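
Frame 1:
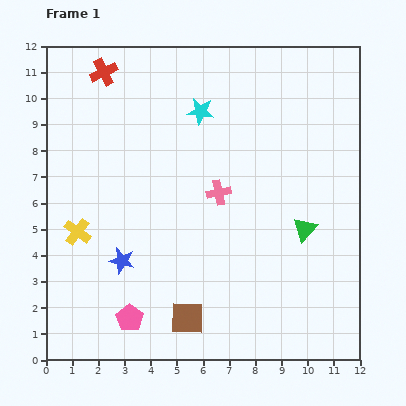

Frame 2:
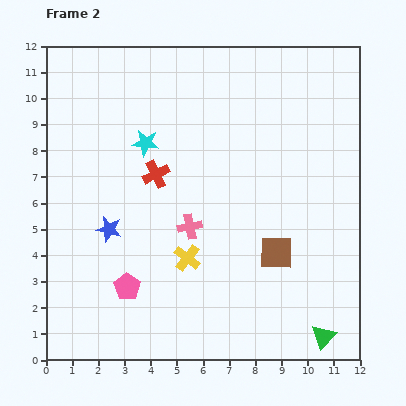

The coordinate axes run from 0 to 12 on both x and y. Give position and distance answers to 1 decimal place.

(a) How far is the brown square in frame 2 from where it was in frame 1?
4.2

The brown square moved from (5.4, 1.6) to (8.8, 4.1), a distance of √(3.4² + 2.5²) ≈ 4.2.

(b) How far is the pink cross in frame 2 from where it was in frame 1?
1.7

The pink cross moved from (6.6, 6.4) to (5.5, 5.1), a distance of √(1.1² + 1.3²) ≈ 1.7.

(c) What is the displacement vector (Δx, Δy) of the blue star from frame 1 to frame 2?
(-0.5, 1.2)

The blue star was at (2.9, 3.8) in frame 1 and (2.4, 5.0) in frame 2.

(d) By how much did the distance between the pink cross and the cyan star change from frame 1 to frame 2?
+0.4

Distance in frame 1: 3.2. Distance in frame 2: 3.6.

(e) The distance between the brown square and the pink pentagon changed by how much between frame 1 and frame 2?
+3.6

Distance in frame 1: 2.2. Distance in frame 2: 5.8.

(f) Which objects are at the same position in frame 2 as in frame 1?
none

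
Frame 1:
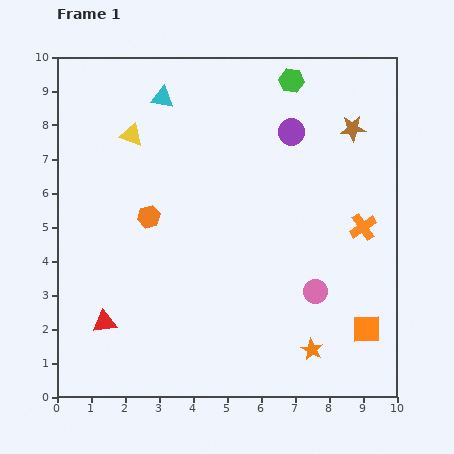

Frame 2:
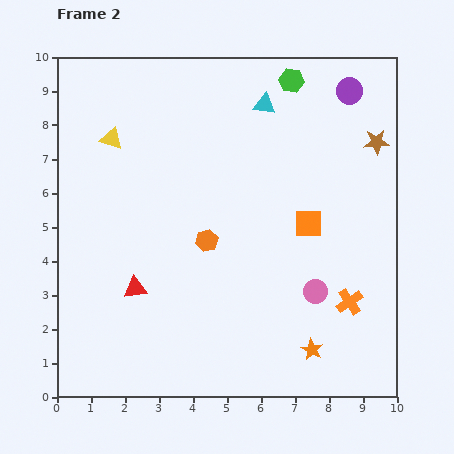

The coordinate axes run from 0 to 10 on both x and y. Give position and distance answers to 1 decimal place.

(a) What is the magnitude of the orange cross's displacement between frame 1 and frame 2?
2.2

The orange cross moved from (9.0, 5.0) to (8.6, 2.8), a distance of √(0.4² + 2.2²) ≈ 2.2.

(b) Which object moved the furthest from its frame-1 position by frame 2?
the orange square

(moved 3.5; next 3.0)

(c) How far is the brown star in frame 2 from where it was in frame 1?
0.8

The brown star moved from (8.7, 7.9) to (9.4, 7.5), a distance of √(0.7² + 0.4²) ≈ 0.8.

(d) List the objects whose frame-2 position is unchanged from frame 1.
the green hexagon, the orange star, the pink circle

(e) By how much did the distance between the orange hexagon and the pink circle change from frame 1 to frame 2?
-1.9

Distance in frame 1: 5.4. Distance in frame 2: 3.5.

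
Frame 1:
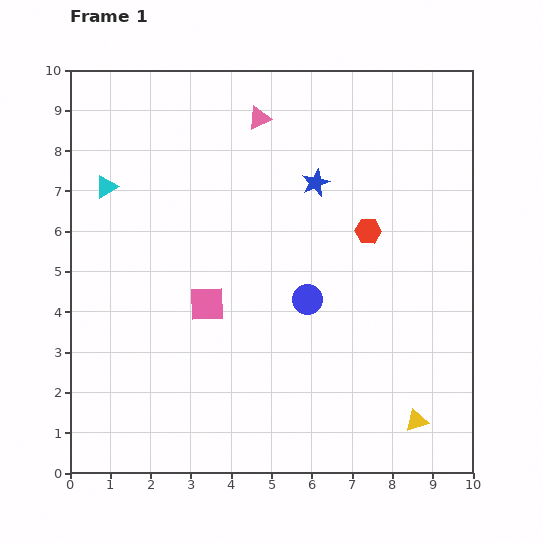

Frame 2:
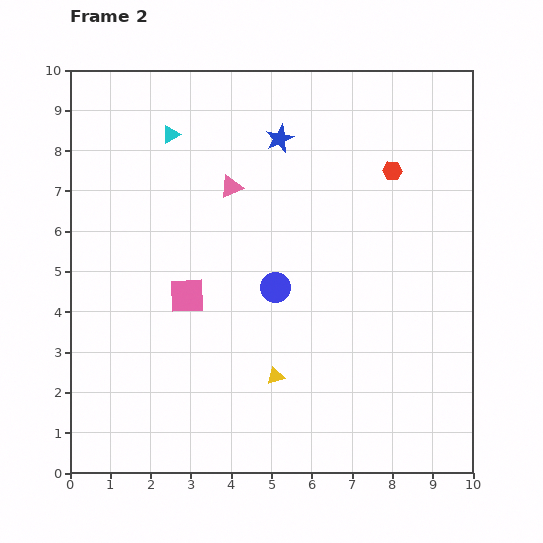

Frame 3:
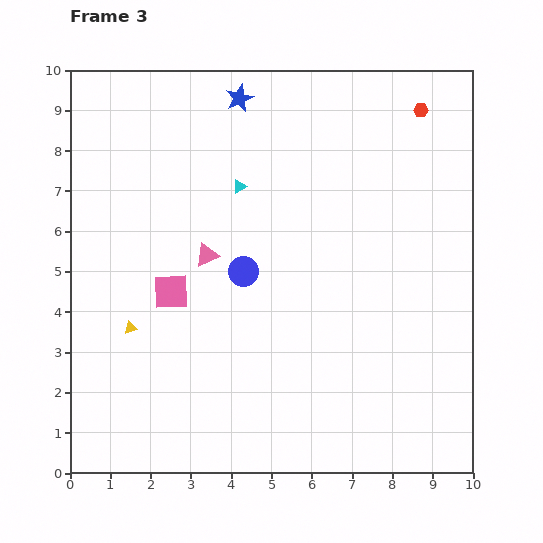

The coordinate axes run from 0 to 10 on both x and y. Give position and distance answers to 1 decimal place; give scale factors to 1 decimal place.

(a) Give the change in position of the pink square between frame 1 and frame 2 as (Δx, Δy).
(-0.5, 0.2)

The pink square was at (3.4, 4.2) in frame 1 and (2.9, 4.4) in frame 2.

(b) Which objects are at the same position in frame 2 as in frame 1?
none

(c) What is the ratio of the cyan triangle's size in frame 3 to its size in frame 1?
0.6×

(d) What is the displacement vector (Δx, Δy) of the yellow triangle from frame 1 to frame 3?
(-7.1, 2.3)

The yellow triangle was at (8.6, 1.3) in frame 1 and (1.5, 3.6) in frame 3.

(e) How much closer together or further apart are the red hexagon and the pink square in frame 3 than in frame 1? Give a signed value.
+3.3

Distance in frame 1: 4.4. Distance in frame 3: 7.7.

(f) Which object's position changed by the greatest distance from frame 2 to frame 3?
the yellow triangle

(moved 3.8; next 2.1)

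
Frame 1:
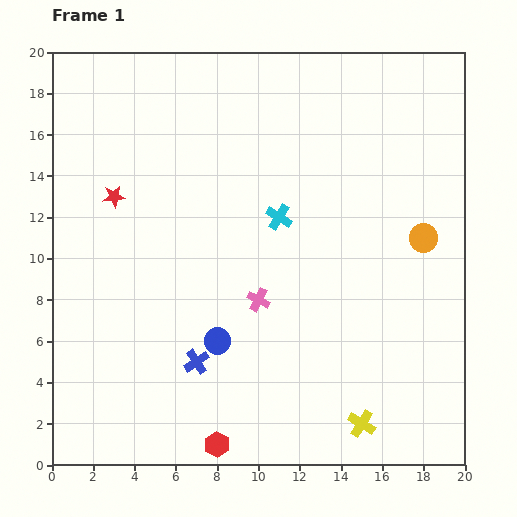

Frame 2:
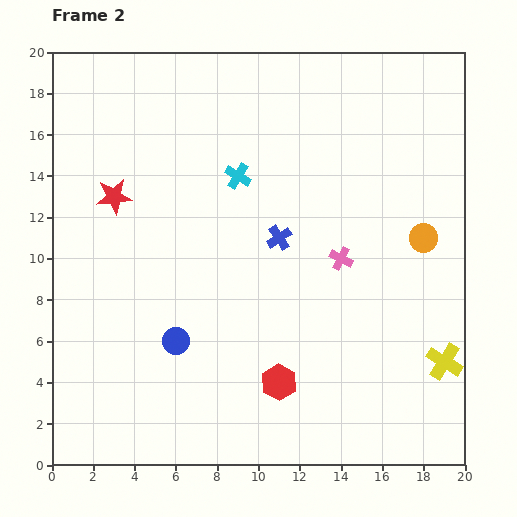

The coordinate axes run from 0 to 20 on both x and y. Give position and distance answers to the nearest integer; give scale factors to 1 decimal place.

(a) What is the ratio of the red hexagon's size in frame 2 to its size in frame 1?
1.4×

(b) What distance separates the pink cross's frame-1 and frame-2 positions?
4

The pink cross moved from (10, 8) to (14, 10), a distance of √(4² + 2²) ≈ 4.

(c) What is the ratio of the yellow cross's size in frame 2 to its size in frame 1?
1.3×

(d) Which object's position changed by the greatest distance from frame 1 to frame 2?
the blue cross

(moved 7; next 5)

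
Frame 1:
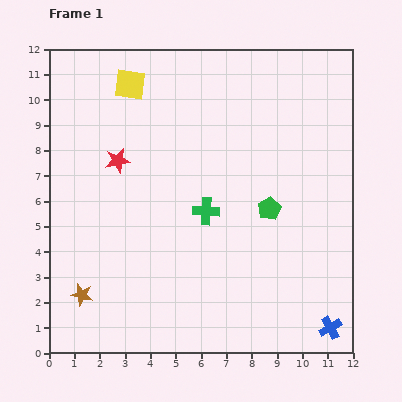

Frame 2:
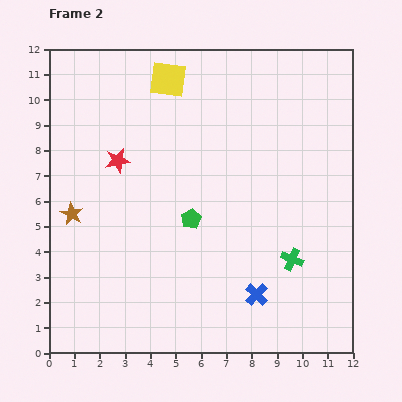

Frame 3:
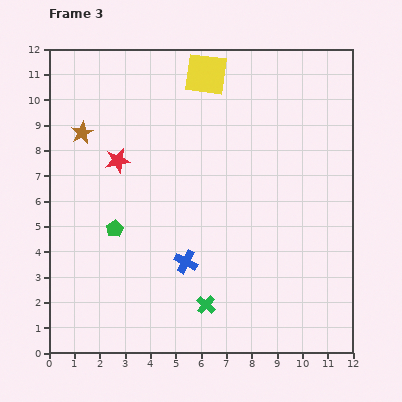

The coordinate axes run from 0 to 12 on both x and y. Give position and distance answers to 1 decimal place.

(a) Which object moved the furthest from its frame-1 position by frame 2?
the green cross

(moved 3.9; next 3.2)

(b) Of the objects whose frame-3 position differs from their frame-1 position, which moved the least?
the yellow square

(moved 3.0)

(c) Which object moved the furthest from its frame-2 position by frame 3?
the green cross

(moved 3.8; next 3.2)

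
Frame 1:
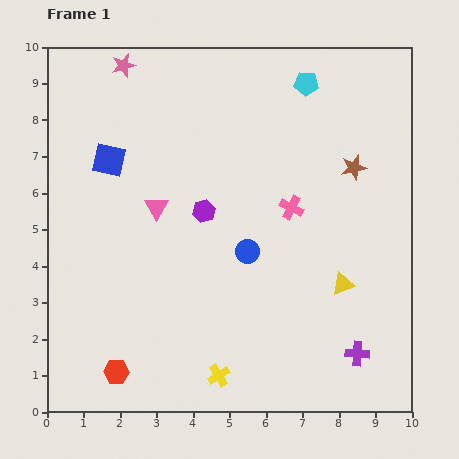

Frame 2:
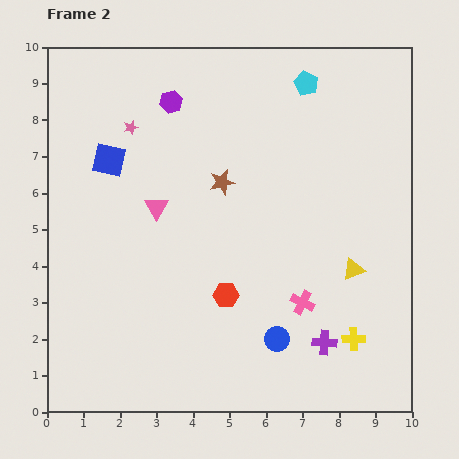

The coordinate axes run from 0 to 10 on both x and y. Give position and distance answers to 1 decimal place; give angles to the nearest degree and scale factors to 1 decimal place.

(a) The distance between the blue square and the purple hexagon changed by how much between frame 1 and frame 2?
-0.7

Distance in frame 1: 3.0. Distance in frame 2: 2.3.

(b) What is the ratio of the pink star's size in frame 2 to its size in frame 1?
0.6×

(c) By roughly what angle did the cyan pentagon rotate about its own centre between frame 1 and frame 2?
22° clockwise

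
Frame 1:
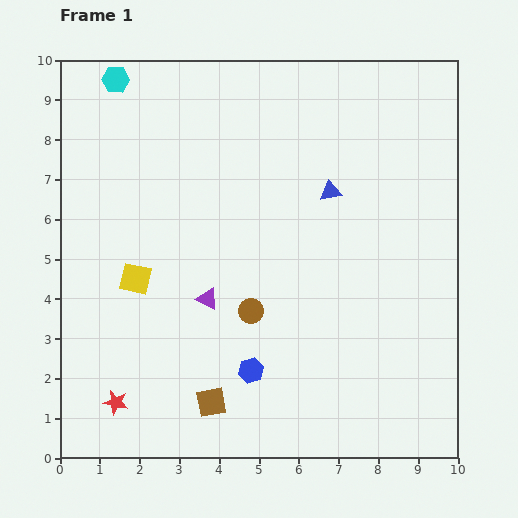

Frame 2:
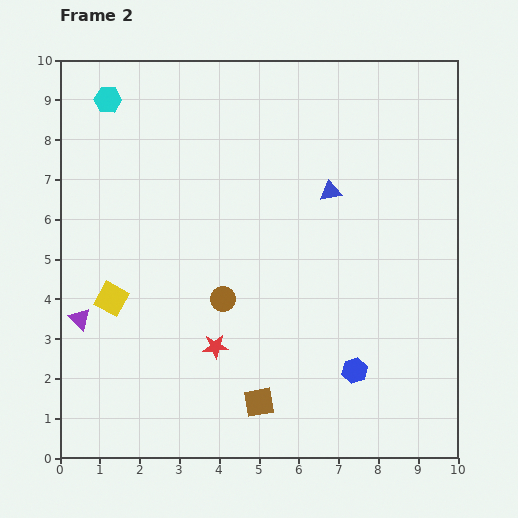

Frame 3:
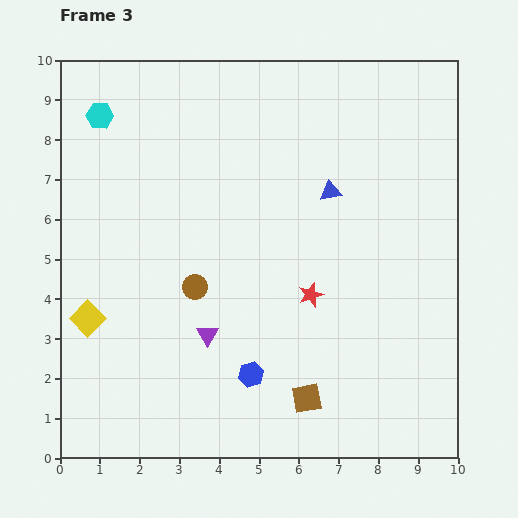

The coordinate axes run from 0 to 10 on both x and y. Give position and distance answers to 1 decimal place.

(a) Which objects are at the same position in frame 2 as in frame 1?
the blue triangle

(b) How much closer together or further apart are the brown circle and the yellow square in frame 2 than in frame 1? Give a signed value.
-0.2

Distance in frame 1: 3.0. Distance in frame 2: 2.8.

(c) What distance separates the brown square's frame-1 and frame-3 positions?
2.4

The brown square moved from (3.8, 1.4) to (6.2, 1.5), a distance of √(2.4² + 0.1²) ≈ 2.4.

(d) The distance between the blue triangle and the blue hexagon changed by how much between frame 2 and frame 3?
+0.5

Distance in frame 2: 4.5. Distance in frame 3: 5.0.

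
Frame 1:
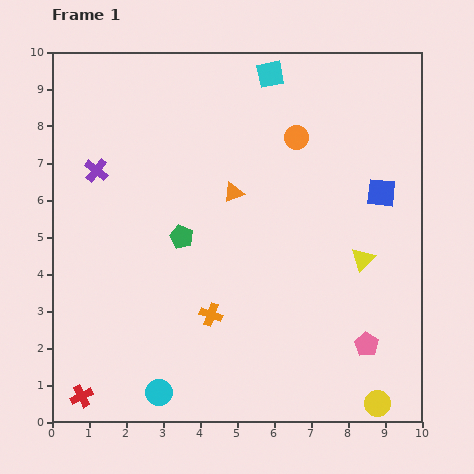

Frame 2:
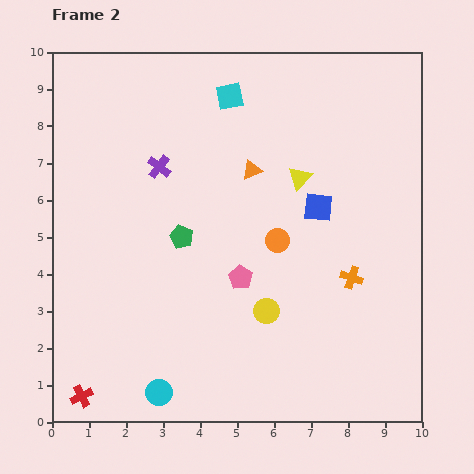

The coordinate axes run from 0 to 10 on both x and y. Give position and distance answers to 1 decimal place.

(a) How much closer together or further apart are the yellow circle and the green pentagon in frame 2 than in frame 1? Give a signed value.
-4.0

Distance in frame 1: 7.0. Distance in frame 2: 3.0.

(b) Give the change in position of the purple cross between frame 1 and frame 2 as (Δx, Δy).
(1.7, 0.1)

The purple cross was at (1.2, 6.8) in frame 1 and (2.9, 6.9) in frame 2.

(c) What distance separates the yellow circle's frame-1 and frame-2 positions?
3.9

The yellow circle moved from (8.8, 0.5) to (5.8, 3.0), a distance of √(3.0² + 2.5²) ≈ 3.9.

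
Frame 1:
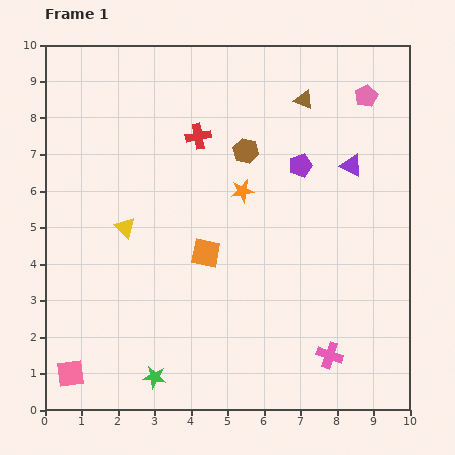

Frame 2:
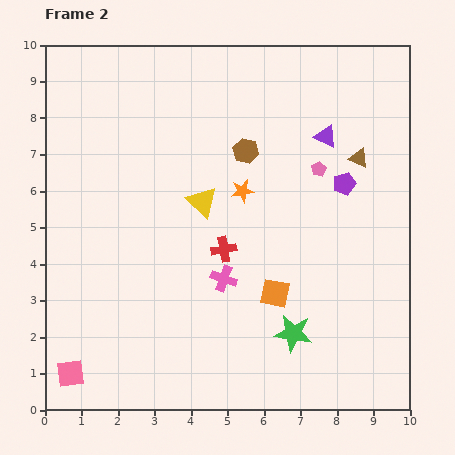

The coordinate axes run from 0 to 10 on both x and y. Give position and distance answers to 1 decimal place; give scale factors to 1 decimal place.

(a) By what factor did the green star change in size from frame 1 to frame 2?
1.6×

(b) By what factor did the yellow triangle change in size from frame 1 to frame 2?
1.5×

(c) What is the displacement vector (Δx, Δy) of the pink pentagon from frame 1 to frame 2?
(-1.3, -2.0)

The pink pentagon was at (8.8, 8.6) in frame 1 and (7.5, 6.6) in frame 2.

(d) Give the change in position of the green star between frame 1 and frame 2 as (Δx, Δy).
(3.8, 1.2)

The green star was at (3.0, 0.9) in frame 1 and (6.8, 2.1) in frame 2.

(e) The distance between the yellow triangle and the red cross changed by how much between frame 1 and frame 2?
-1.8

Distance in frame 1: 3.2. Distance in frame 2: 1.4.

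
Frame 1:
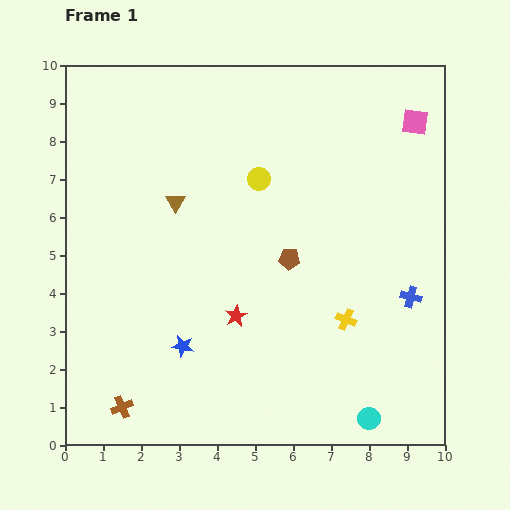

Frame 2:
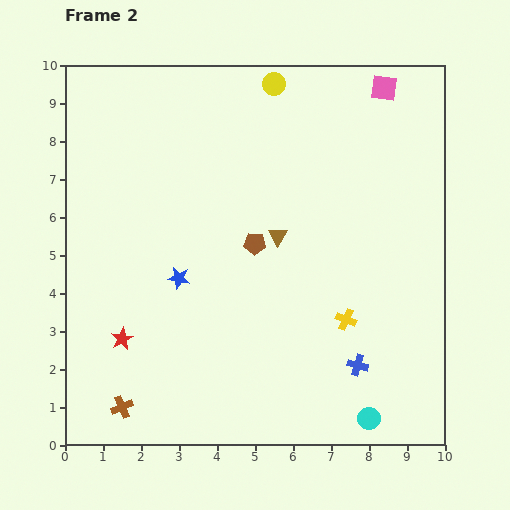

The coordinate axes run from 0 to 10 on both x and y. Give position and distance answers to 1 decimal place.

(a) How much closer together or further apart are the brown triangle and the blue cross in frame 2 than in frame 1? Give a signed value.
-2.7

Distance in frame 1: 6.7. Distance in frame 2: 4.0.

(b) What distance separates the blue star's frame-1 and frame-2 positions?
1.8

The blue star moved from (3.1, 2.6) to (3.0, 4.4), a distance of √(0.1² + 1.8²) ≈ 1.8.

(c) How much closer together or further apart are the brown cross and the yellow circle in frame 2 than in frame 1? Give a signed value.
+2.4

Distance in frame 1: 7.0. Distance in frame 2: 9.4.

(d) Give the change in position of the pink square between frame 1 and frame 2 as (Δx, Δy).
(-0.8, 0.9)

The pink square was at (9.2, 8.5) in frame 1 and (8.4, 9.4) in frame 2.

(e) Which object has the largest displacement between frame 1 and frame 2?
the red star

(moved 3.1; next 2.8)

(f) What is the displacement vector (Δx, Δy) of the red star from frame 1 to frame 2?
(-3.0, -0.6)

The red star was at (4.5, 3.4) in frame 1 and (1.5, 2.8) in frame 2.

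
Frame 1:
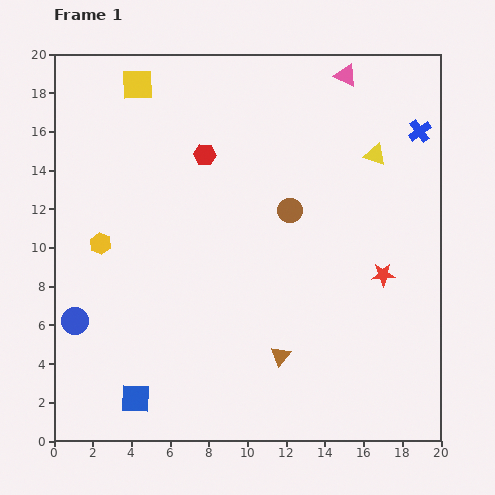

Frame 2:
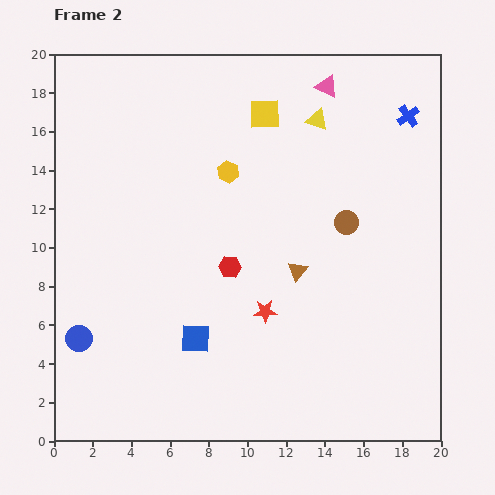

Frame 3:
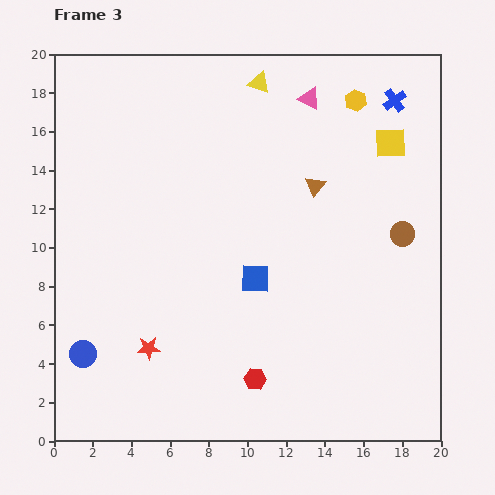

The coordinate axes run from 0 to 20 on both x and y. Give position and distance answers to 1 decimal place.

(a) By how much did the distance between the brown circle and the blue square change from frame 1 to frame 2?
-2.8

Distance in frame 1: 12.6. Distance in frame 2: 9.8.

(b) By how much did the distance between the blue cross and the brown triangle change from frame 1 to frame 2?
-3.9

Distance in frame 1: 13.7. Distance in frame 2: 9.8.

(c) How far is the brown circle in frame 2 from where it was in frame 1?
3.0

The brown circle moved from (12.2, 11.9) to (15.1, 11.3), a distance of √(2.9² + 0.6²) ≈ 3.0.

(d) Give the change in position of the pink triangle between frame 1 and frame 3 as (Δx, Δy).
(-1.9, -1.2)

The pink triangle was at (15.1, 18.9) in frame 1 and (13.2, 17.7) in frame 3.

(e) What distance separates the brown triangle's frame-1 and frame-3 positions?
9.0

The brown triangle moved from (11.7, 4.4) to (13.5, 13.2), a distance of √(1.8² + 8.8²) ≈ 9.0.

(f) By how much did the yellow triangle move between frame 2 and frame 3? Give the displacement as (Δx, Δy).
(-3.0, 1.9)

The yellow triangle was at (13.6, 16.6) in frame 2 and (10.6, 18.5) in frame 3.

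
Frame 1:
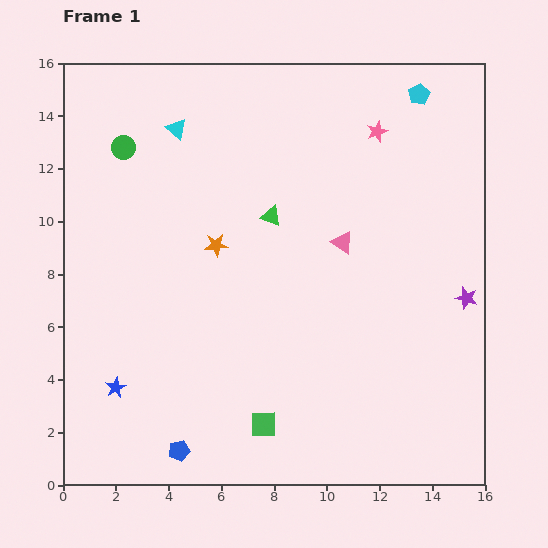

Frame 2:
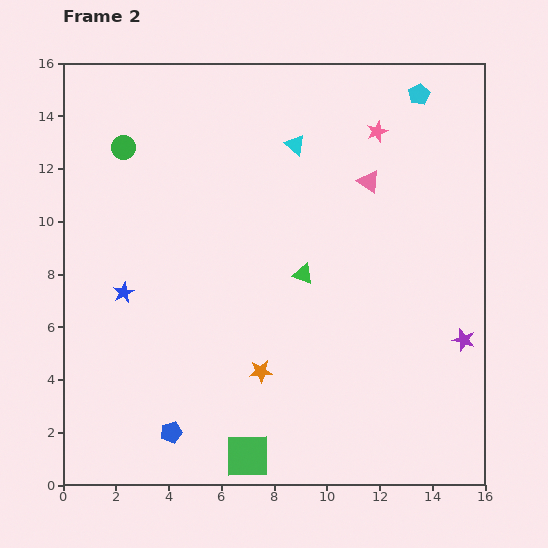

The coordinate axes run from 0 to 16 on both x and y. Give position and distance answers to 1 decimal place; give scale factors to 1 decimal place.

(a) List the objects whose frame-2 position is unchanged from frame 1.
the cyan pentagon, the pink star, the green circle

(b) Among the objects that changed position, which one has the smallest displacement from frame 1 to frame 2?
the blue pentagon

(moved 0.8)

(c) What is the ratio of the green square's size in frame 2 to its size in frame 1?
1.7×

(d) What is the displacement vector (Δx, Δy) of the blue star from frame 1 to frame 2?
(0.3, 3.6)

The blue star was at (2.0, 3.7) in frame 1 and (2.3, 7.3) in frame 2.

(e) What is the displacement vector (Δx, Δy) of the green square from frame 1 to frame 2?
(-0.6, -1.2)

The green square was at (7.6, 2.3) in frame 1 and (7.0, 1.1) in frame 2.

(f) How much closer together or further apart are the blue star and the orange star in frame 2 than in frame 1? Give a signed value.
-0.6

Distance in frame 1: 6.6. Distance in frame 2: 6.0.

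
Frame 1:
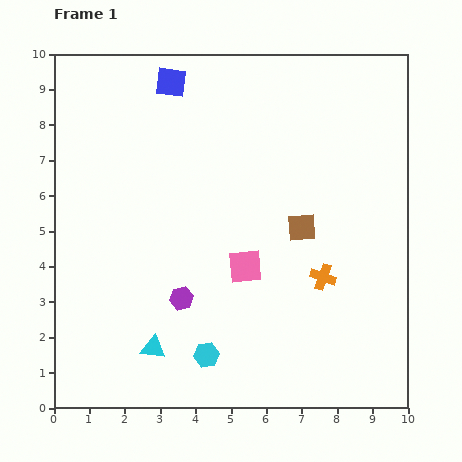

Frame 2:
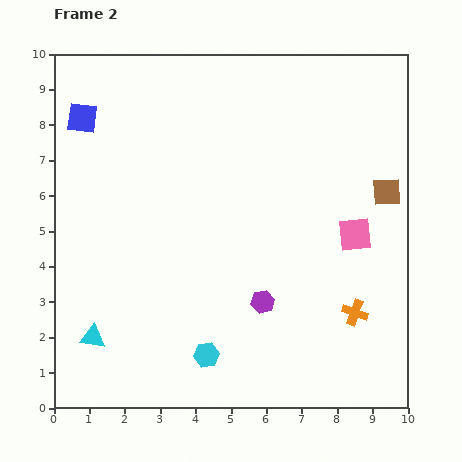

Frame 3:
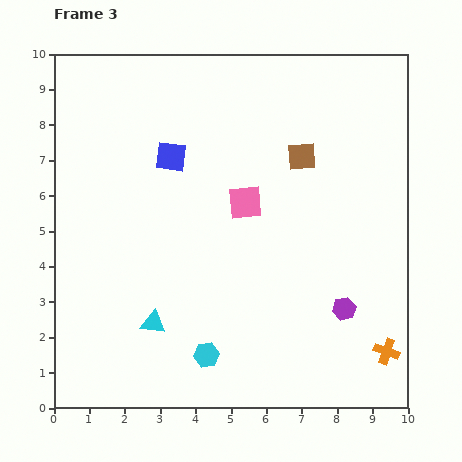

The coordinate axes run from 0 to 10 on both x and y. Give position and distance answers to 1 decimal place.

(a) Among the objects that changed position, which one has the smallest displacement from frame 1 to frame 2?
the orange cross

(moved 1.3)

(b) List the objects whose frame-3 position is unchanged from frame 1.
the cyan hexagon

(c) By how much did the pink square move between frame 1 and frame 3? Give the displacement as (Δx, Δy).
(0.0, 1.8)

The pink square was at (5.4, 4.0) in frame 1 and (5.4, 5.8) in frame 3.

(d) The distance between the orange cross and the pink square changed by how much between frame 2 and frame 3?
+3.6

Distance in frame 2: 2.2. Distance in frame 3: 5.8.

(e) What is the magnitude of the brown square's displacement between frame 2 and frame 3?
2.6

The brown square moved from (9.4, 6.1) to (7.0, 7.1), a distance of √(2.4² + 1.0²) ≈ 2.6.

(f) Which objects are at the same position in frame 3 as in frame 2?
the cyan hexagon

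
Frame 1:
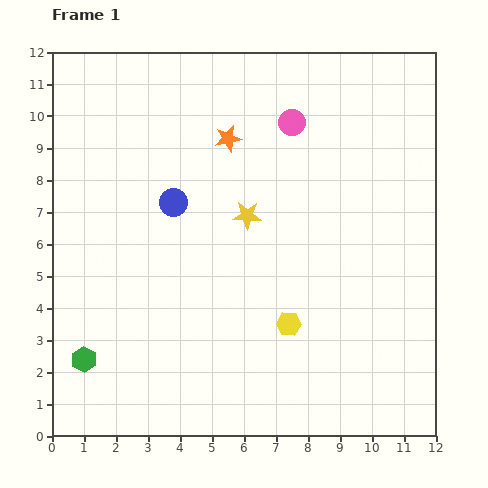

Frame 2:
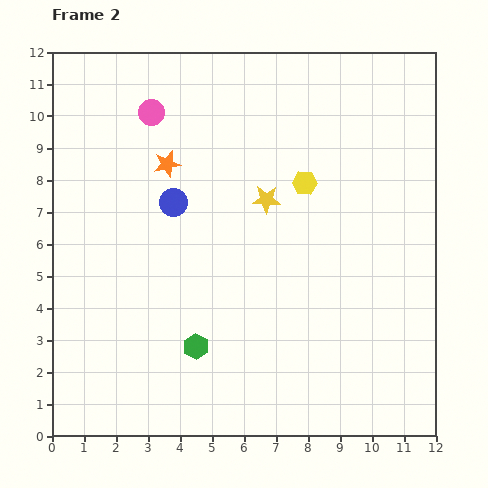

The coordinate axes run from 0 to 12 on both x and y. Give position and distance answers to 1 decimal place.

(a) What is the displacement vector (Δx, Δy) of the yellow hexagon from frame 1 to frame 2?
(0.5, 4.4)

The yellow hexagon was at (7.4, 3.5) in frame 1 and (7.9, 7.9) in frame 2.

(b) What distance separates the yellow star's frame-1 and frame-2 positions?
0.8

The yellow star moved from (6.1, 6.9) to (6.7, 7.4), a distance of √(0.6² + 0.5²) ≈ 0.8.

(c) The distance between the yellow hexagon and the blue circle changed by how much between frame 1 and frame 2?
-1.1

Distance in frame 1: 5.2. Distance in frame 2: 4.1.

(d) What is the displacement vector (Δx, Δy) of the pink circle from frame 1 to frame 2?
(-4.4, 0.3)

The pink circle was at (7.5, 9.8) in frame 1 and (3.1, 10.1) in frame 2.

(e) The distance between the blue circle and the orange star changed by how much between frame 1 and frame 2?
-1.4

Distance in frame 1: 2.6. Distance in frame 2: 1.2.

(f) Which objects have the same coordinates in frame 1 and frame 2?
the blue circle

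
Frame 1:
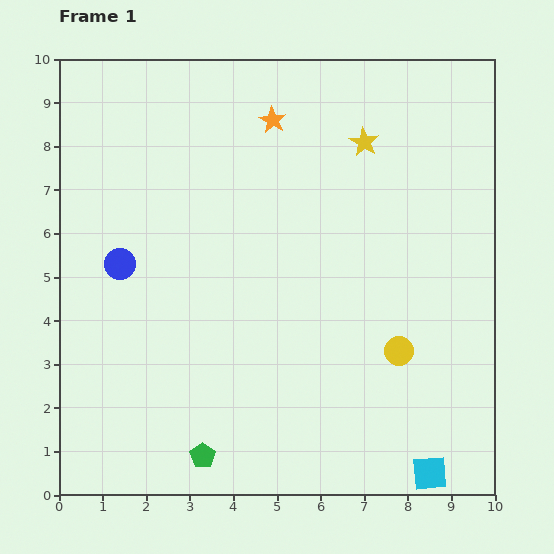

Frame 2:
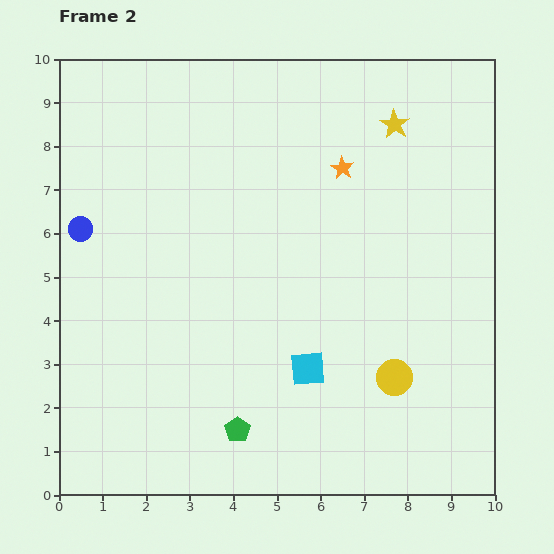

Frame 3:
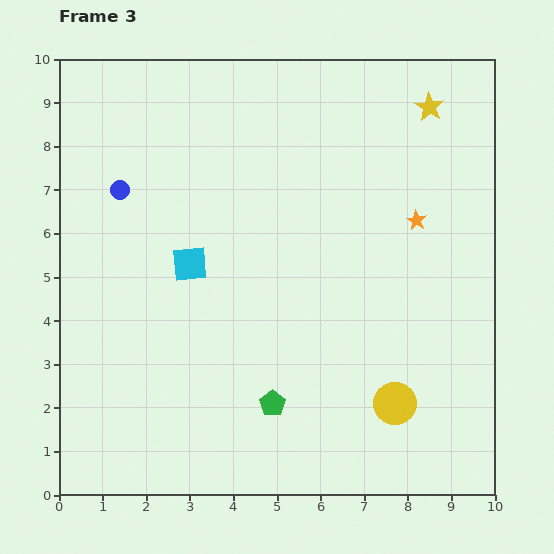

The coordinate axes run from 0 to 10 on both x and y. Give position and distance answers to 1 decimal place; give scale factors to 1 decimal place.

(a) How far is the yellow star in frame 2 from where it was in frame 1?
0.8

The yellow star moved from (7.0, 8.1) to (7.7, 8.5), a distance of √(0.7² + 0.4²) ≈ 0.8.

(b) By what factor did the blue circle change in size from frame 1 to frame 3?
0.6×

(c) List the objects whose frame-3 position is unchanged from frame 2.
none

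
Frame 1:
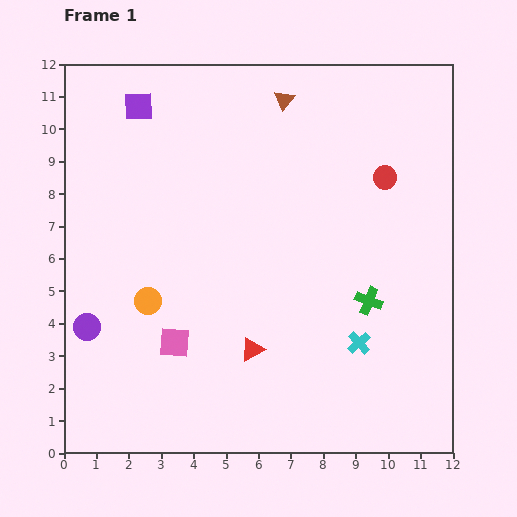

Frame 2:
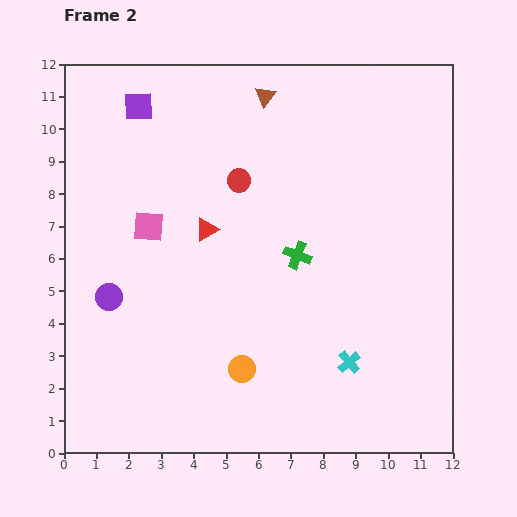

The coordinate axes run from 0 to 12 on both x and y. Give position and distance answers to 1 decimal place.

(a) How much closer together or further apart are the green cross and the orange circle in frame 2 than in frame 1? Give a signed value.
-2.9

Distance in frame 1: 6.8. Distance in frame 2: 3.9.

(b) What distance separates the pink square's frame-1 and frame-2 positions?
3.7

The pink square moved from (3.4, 3.4) to (2.6, 7.0), a distance of √(0.8² + 3.6²) ≈ 3.7.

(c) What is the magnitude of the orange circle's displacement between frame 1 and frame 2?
3.6

The orange circle moved from (2.6, 4.7) to (5.5, 2.6), a distance of √(2.9² + 2.1²) ≈ 3.6.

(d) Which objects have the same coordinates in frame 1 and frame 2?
the purple square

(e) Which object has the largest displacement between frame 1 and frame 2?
the red circle

(moved 4.5; next 4.0)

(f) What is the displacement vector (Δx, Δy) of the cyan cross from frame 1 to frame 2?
(-0.3, -0.6)

The cyan cross was at (9.1, 3.4) in frame 1 and (8.8, 2.8) in frame 2.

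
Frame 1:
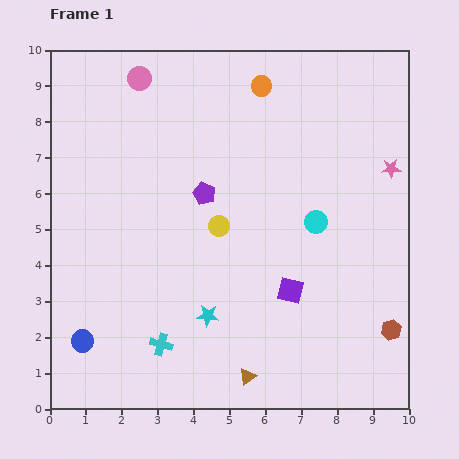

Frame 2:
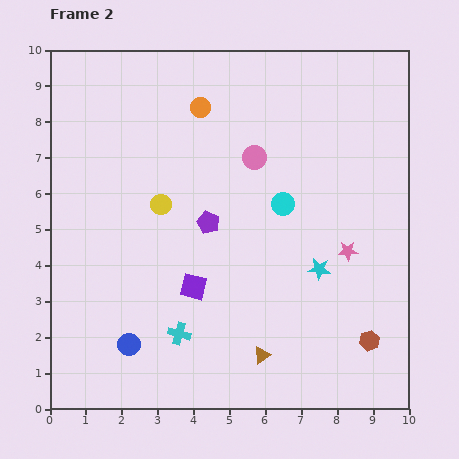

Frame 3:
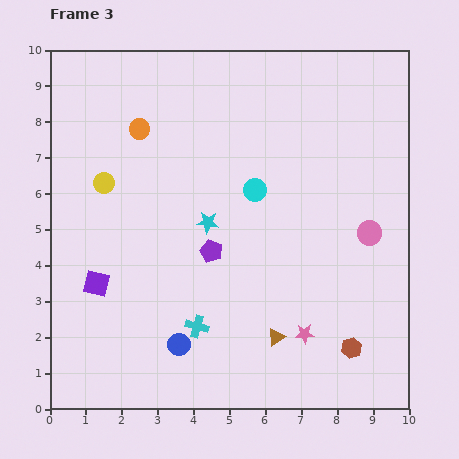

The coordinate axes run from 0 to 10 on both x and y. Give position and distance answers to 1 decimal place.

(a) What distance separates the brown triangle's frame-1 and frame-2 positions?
0.7

The brown triangle moved from (5.5, 0.9) to (5.9, 1.5), a distance of √(0.4² + 0.6²) ≈ 0.7.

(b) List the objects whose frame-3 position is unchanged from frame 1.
none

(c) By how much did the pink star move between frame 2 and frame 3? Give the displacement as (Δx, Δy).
(-1.2, -2.3)

The pink star was at (8.3, 4.4) in frame 2 and (7.1, 2.1) in frame 3.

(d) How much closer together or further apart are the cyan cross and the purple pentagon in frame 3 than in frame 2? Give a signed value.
-1.1

Distance in frame 2: 3.2. Distance in frame 3: 2.1.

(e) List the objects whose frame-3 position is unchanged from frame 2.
none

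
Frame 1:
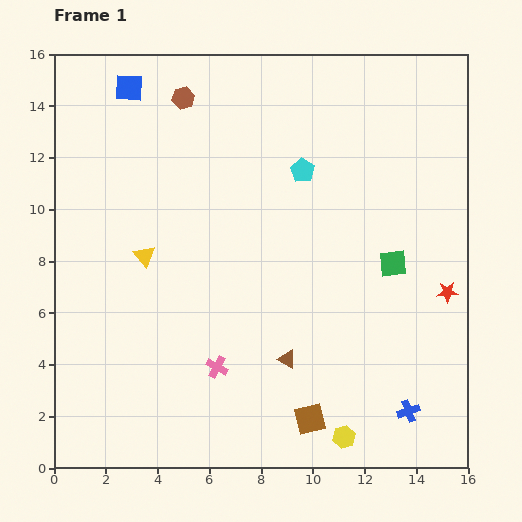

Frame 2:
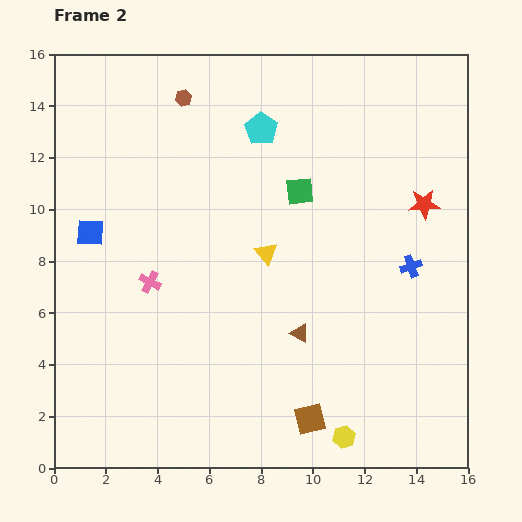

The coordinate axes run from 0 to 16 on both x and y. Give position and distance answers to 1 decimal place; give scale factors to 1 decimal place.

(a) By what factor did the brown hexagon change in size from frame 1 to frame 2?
0.7×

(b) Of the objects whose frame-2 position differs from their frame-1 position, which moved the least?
the brown triangle

(moved 1.1)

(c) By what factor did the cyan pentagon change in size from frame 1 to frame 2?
1.4×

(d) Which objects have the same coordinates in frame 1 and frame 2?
the brown square, the yellow hexagon, the brown hexagon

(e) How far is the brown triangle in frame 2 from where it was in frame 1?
1.1

The brown triangle moved from (9.0, 4.2) to (9.5, 5.2), a distance of √(0.5² + 1.0²) ≈ 1.1.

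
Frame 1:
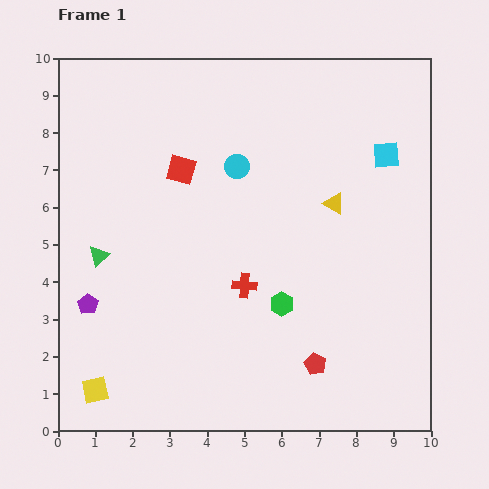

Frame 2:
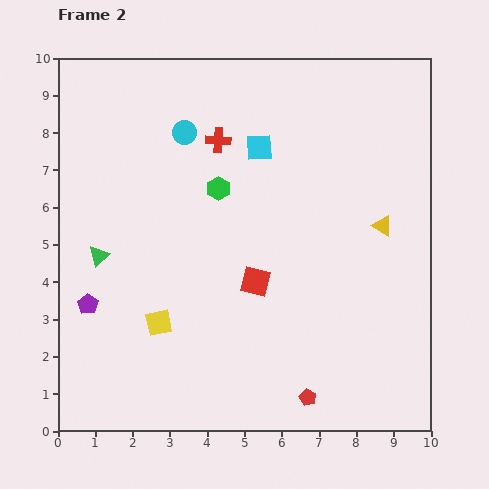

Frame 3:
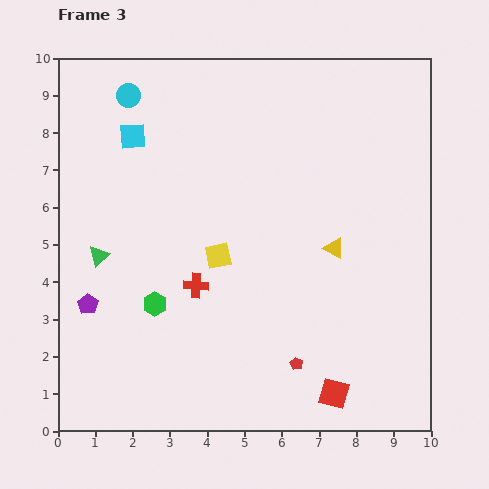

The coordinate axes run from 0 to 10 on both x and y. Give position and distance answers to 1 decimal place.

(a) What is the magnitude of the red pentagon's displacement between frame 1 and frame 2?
0.9

The red pentagon moved from (6.9, 1.8) to (6.7, 0.9), a distance of √(0.2² + 0.9²) ≈ 0.9.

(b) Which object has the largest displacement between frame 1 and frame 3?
the red square

(moved 7.3; next 6.8)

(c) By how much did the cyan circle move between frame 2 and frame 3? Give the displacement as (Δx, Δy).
(-1.5, 1.0)

The cyan circle was at (3.4, 8.0) in frame 2 and (1.9, 9.0) in frame 3.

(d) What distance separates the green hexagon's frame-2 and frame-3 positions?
3.5

The green hexagon moved from (4.3, 6.5) to (2.6, 3.4), a distance of √(1.7² + 3.1²) ≈ 3.5.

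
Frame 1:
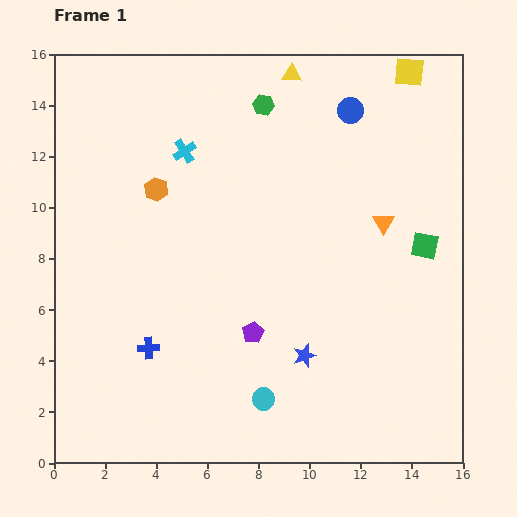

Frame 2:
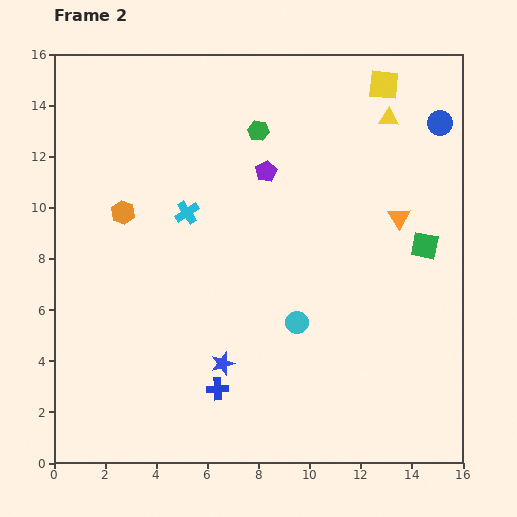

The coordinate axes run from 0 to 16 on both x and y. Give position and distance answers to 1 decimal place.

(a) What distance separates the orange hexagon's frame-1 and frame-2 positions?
1.6

The orange hexagon moved from (4.0, 10.7) to (2.7, 9.8), a distance of √(1.3² + 0.9²) ≈ 1.6.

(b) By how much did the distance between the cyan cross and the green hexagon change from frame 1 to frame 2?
+0.7

Distance in frame 1: 3.6. Distance in frame 2: 4.3.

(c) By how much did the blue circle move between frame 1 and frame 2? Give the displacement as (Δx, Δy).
(3.5, -0.5)

The blue circle was at (11.6, 13.8) in frame 1 and (15.1, 13.3) in frame 2.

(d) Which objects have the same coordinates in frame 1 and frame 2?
the green square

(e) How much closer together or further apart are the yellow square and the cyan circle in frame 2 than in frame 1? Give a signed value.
-4.1

Distance in frame 1: 14.0. Distance in frame 2: 9.9.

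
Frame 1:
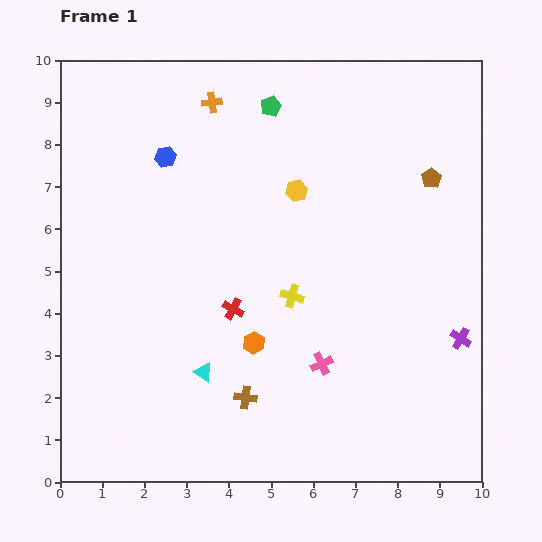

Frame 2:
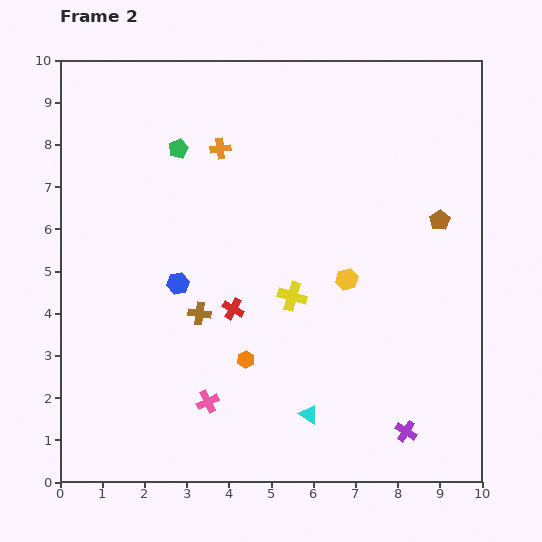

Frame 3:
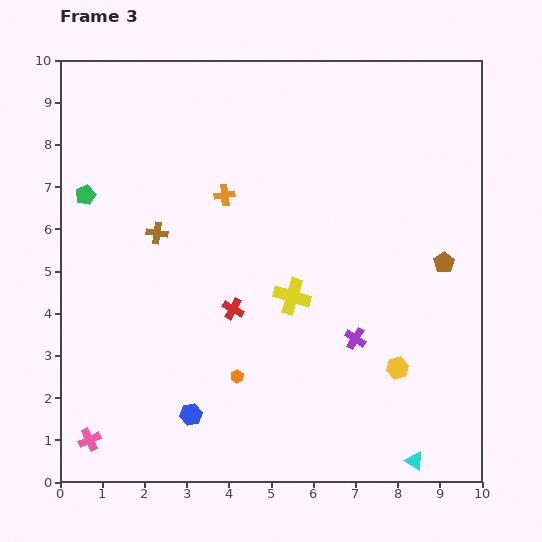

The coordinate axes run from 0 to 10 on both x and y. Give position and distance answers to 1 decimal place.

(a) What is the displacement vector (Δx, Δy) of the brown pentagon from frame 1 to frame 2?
(0.2, -1.0)

The brown pentagon was at (8.8, 7.2) in frame 1 and (9.0, 6.2) in frame 2.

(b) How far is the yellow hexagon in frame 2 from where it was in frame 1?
2.4

The yellow hexagon moved from (5.6, 6.9) to (6.8, 4.8), a distance of √(1.2² + 2.1²) ≈ 2.4.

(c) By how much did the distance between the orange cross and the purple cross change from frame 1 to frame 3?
-3.5

Distance in frame 1: 8.1. Distance in frame 3: 4.6.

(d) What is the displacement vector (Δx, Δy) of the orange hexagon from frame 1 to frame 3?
(-0.4, -0.8)

The orange hexagon was at (4.6, 3.3) in frame 1 and (4.2, 2.5) in frame 3.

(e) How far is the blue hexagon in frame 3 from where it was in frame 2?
3.1

The blue hexagon moved from (2.8, 4.7) to (3.1, 1.6), a distance of √(0.3² + 3.1²) ≈ 3.1.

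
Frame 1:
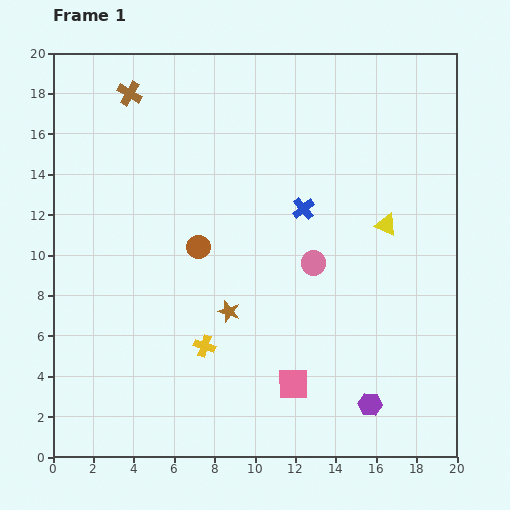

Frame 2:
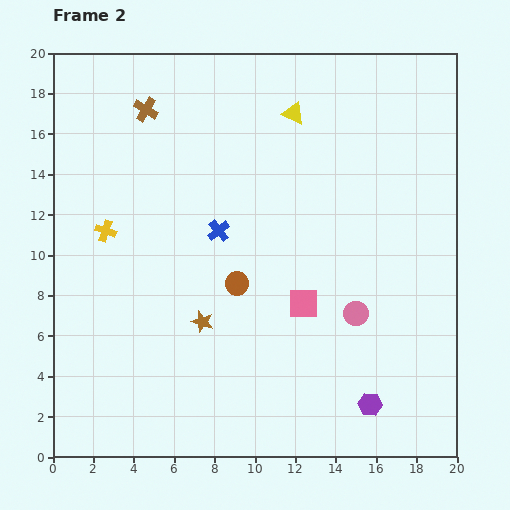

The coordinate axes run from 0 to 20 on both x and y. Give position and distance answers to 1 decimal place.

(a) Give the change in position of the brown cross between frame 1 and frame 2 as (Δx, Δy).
(0.8, -0.8)

The brown cross was at (3.8, 18.0) in frame 1 and (4.6, 17.2) in frame 2.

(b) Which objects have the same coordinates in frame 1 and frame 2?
the purple hexagon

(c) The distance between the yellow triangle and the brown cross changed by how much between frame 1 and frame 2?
-7.0

Distance in frame 1: 14.3. Distance in frame 2: 7.3.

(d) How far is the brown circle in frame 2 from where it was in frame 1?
2.6

The brown circle moved from (7.2, 10.4) to (9.1, 8.6), a distance of √(1.9² + 1.8²) ≈ 2.6.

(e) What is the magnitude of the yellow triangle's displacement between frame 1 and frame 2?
7.2

The yellow triangle moved from (16.5, 11.5) to (11.9, 17.0), a distance of √(4.6² + 5.5²) ≈ 7.2.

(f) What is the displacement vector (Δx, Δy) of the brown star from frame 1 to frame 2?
(-1.3, -0.5)

The brown star was at (8.7, 7.2) in frame 1 and (7.4, 6.7) in frame 2.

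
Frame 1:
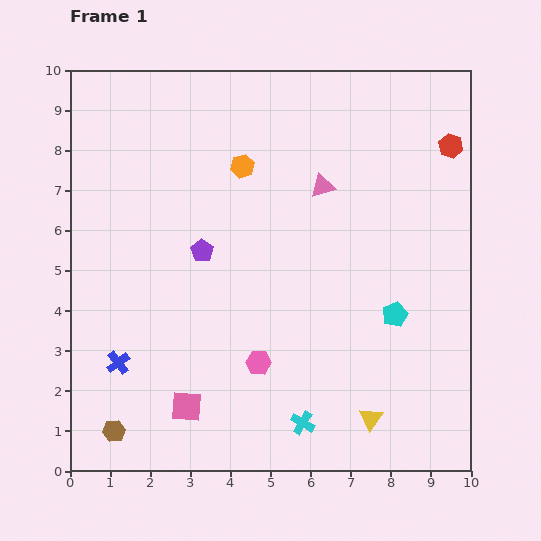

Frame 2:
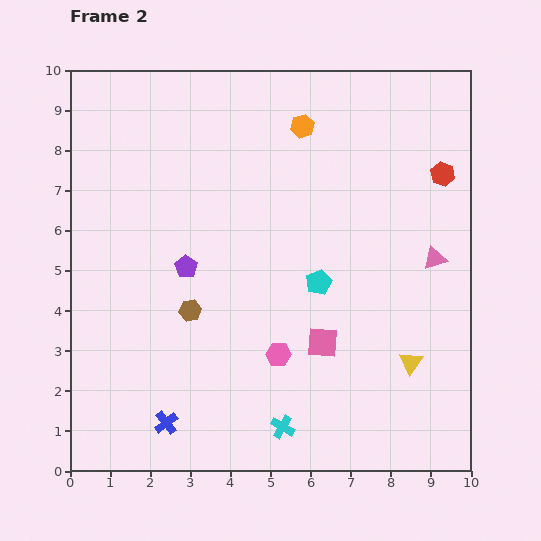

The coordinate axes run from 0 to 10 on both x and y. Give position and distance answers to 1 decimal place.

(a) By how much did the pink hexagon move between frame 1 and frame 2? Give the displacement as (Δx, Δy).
(0.5, 0.2)

The pink hexagon was at (4.7, 2.7) in frame 1 and (5.2, 2.9) in frame 2.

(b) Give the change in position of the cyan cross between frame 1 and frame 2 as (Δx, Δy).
(-0.5, -0.1)

The cyan cross was at (5.8, 1.2) in frame 1 and (5.3, 1.1) in frame 2.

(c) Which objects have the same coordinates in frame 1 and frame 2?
none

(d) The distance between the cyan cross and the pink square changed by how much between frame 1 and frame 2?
-0.6

Distance in frame 1: 2.9. Distance in frame 2: 2.3.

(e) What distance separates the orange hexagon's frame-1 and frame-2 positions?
1.8

The orange hexagon moved from (4.3, 7.6) to (5.8, 8.6), a distance of √(1.5² + 1.0²) ≈ 1.8.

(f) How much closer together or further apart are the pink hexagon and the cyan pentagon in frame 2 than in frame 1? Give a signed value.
-1.5

Distance in frame 1: 3.6. Distance in frame 2: 2.1.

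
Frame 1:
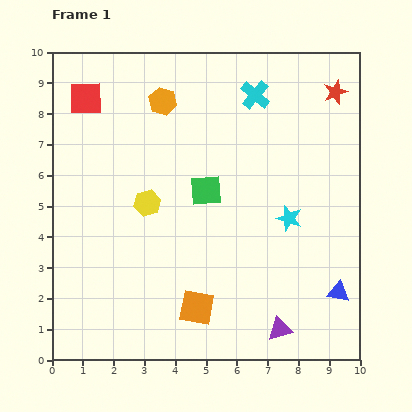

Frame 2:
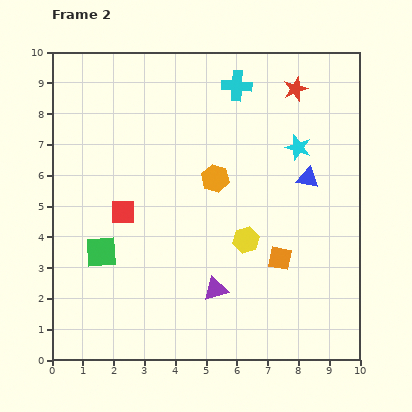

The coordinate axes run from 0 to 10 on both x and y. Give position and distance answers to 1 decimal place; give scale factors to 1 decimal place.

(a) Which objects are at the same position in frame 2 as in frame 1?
none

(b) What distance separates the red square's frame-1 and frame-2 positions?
3.9

The red square moved from (1.1, 8.5) to (2.3, 4.8), a distance of √(1.2² + 3.7²) ≈ 3.9.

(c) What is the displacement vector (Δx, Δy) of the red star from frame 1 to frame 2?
(-1.3, 0.1)

The red star was at (9.2, 8.7) in frame 1 and (7.9, 8.8) in frame 2.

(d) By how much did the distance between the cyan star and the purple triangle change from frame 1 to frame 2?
+1.7

Distance in frame 1: 3.6. Distance in frame 2: 5.3.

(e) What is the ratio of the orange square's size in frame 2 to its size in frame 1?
0.7×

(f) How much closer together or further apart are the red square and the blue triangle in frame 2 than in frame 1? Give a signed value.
-4.2

Distance in frame 1: 10.3. Distance in frame 2: 6.1.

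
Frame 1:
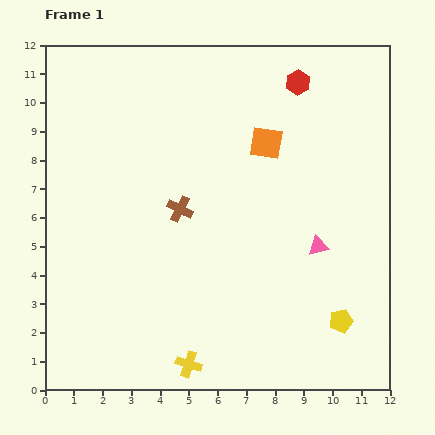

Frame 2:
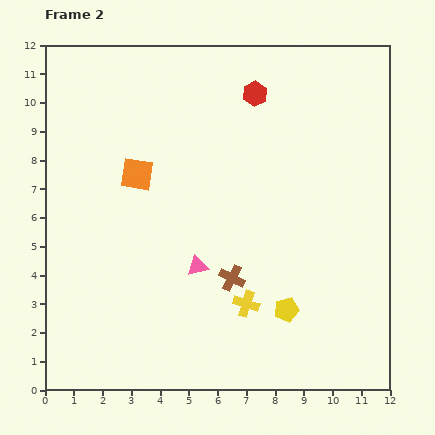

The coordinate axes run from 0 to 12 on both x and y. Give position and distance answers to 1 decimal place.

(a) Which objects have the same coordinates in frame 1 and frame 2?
none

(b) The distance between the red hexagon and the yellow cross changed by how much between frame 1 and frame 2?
-3.2

Distance in frame 1: 10.5. Distance in frame 2: 7.3.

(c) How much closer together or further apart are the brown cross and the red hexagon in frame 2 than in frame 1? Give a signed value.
+0.4

Distance in frame 1: 6.0. Distance in frame 2: 6.4.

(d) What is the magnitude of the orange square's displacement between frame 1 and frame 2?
4.6

The orange square moved from (7.7, 8.6) to (3.2, 7.5), a distance of √(4.5² + 1.1²) ≈ 4.6.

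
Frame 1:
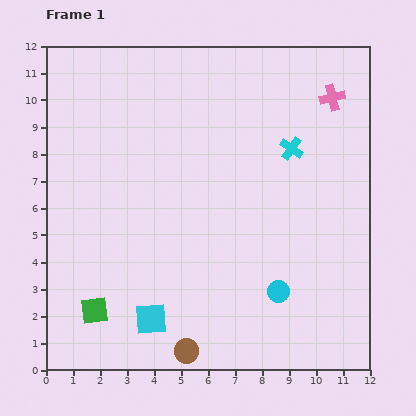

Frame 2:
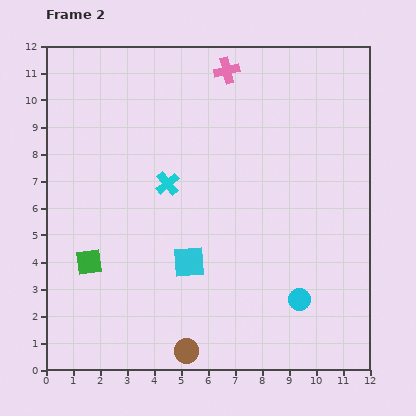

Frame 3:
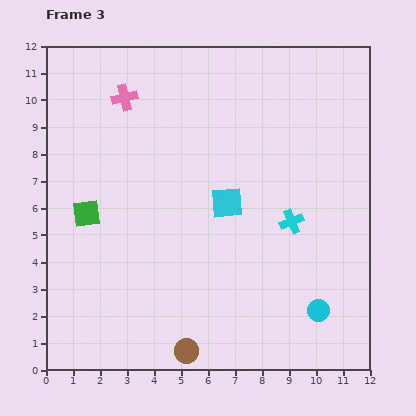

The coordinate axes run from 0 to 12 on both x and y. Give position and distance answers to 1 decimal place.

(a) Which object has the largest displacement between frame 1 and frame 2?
the cyan cross

(moved 4.8; next 4.0)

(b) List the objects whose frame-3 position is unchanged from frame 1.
the brown circle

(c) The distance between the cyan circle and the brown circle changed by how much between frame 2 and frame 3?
+0.5

Distance in frame 2: 4.6. Distance in frame 3: 5.1.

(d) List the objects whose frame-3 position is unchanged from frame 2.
the brown circle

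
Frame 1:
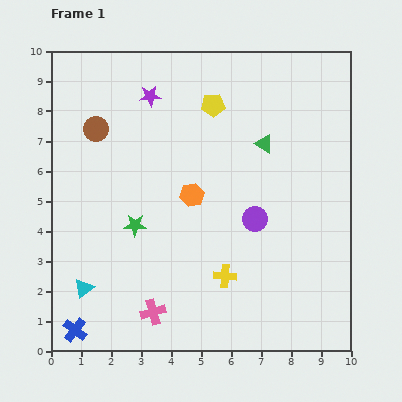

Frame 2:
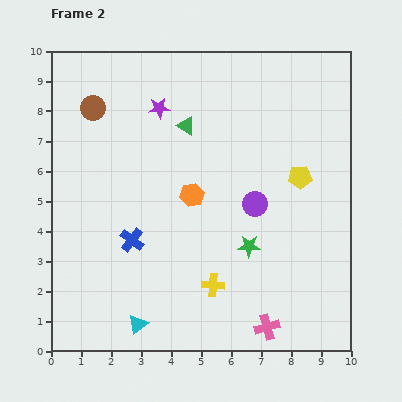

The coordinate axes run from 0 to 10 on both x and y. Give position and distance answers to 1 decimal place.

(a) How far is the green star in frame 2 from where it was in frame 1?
3.9

The green star moved from (2.8, 4.2) to (6.6, 3.5), a distance of √(3.8² + 0.7²) ≈ 3.9.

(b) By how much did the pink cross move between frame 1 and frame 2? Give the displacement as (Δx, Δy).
(3.8, -0.5)

The pink cross was at (3.4, 1.3) in frame 1 and (7.2, 0.8) in frame 2.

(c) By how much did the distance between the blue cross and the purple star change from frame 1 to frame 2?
-3.7

Distance in frame 1: 8.2. Distance in frame 2: 4.5.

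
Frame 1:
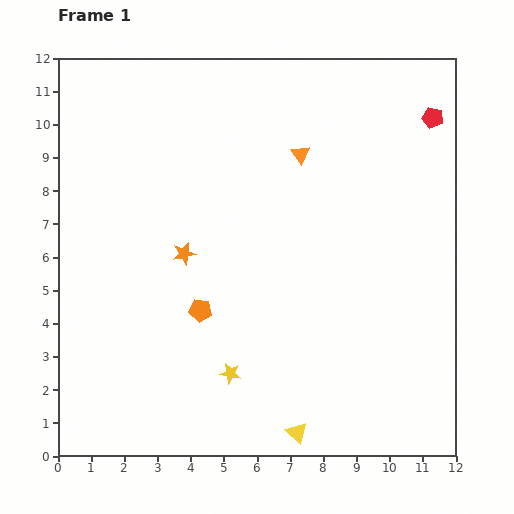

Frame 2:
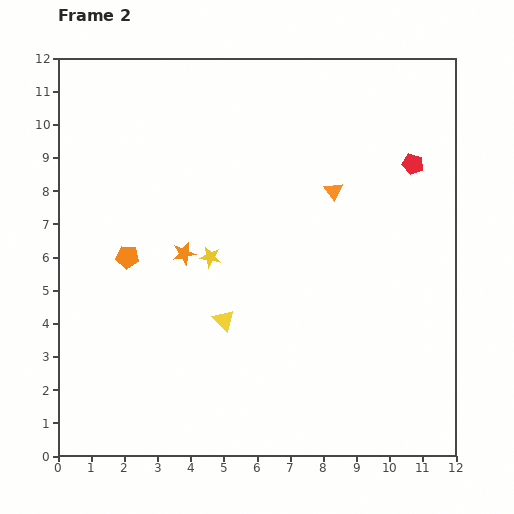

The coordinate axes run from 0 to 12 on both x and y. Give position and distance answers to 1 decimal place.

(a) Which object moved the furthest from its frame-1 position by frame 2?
the yellow triangle

(moved 4.0; next 3.6)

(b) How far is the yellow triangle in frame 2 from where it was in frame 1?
4.0

The yellow triangle moved from (7.2, 0.7) to (5.0, 4.1), a distance of √(2.2² + 3.4²) ≈ 4.0.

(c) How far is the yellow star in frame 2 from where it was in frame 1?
3.6

The yellow star moved from (5.2, 2.5) to (4.6, 6.0), a distance of √(0.6² + 3.5²) ≈ 3.6.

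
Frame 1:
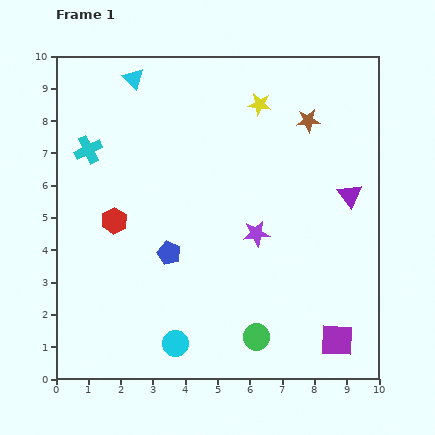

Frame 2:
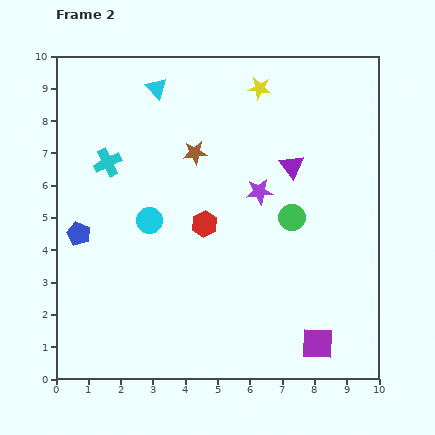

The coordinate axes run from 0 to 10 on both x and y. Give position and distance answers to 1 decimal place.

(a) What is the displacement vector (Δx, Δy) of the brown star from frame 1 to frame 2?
(-3.5, -1.0)

The brown star was at (7.8, 8.0) in frame 1 and (4.3, 7.0) in frame 2.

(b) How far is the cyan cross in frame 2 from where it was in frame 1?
0.7

The cyan cross moved from (1.0, 7.1) to (1.6, 6.7), a distance of √(0.6² + 0.4²) ≈ 0.7.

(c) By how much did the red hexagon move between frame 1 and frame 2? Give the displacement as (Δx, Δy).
(2.8, -0.1)

The red hexagon was at (1.8, 4.9) in frame 1 and (4.6, 4.8) in frame 2.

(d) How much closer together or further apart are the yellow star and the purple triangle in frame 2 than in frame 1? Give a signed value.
-1.4

Distance in frame 1: 4.0. Distance in frame 2: 2.6.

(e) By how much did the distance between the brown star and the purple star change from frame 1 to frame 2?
-1.5

Distance in frame 1: 3.8. Distance in frame 2: 2.3.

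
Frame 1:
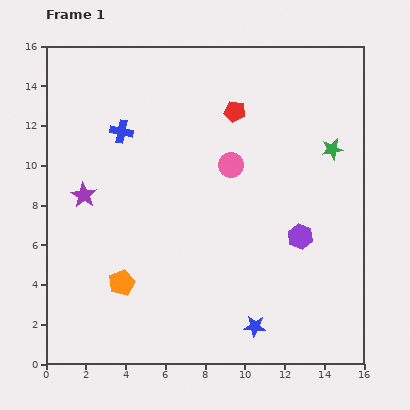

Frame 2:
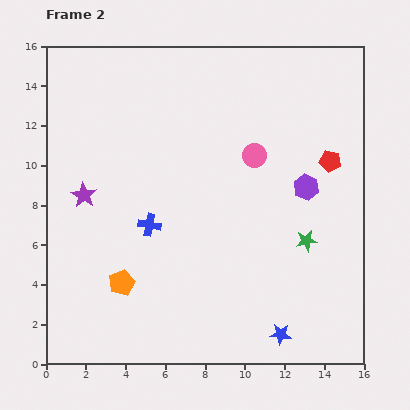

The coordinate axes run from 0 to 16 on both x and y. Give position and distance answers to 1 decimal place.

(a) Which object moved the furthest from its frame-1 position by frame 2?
the red pentagon

(moved 5.4; next 4.9)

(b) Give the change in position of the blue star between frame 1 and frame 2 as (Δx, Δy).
(1.3, -0.4)

The blue star was at (10.5, 1.9) in frame 1 and (11.8, 1.5) in frame 2.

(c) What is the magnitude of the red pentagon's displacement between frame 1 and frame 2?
5.4

The red pentagon moved from (9.5, 12.7) to (14.3, 10.2), a distance of √(4.8² + 2.5²) ≈ 5.4.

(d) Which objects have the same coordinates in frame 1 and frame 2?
the purple star, the orange pentagon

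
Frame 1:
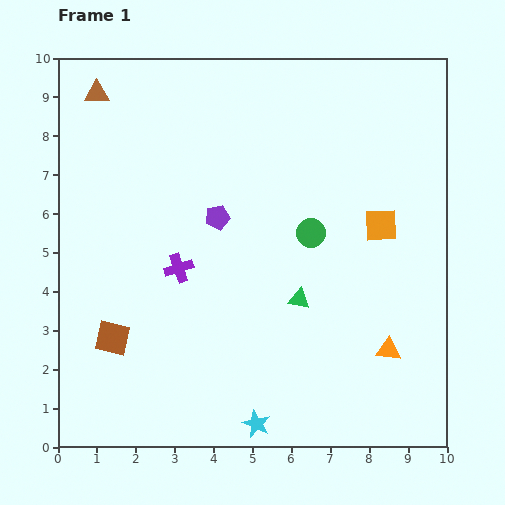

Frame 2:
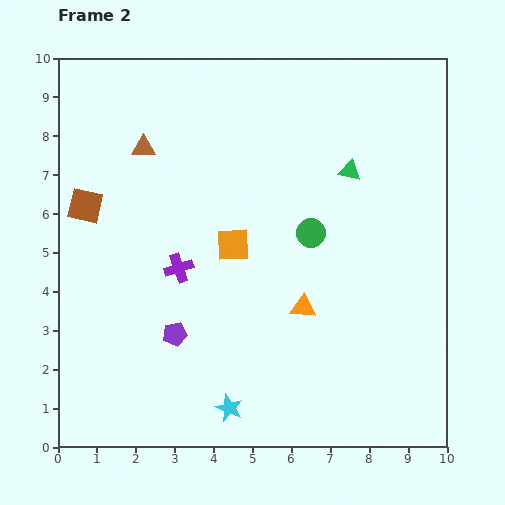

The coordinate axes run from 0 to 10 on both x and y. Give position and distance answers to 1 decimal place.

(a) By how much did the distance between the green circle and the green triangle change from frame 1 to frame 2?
+0.2

Distance in frame 1: 1.7. Distance in frame 2: 1.9.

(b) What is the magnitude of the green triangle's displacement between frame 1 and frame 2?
3.5

The green triangle moved from (6.2, 3.8) to (7.5, 7.1), a distance of √(1.3² + 3.3²) ≈ 3.5.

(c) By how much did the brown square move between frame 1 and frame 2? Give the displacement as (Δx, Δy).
(-0.7, 3.4)

The brown square was at (1.4, 2.8) in frame 1 and (0.7, 6.2) in frame 2.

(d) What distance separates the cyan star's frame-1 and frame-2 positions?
0.8

The cyan star moved from (5.1, 0.6) to (4.4, 1.0), a distance of √(0.7² + 0.4²) ≈ 0.8.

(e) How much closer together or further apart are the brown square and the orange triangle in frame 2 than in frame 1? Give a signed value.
-0.9

Distance in frame 1: 7.1. Distance in frame 2: 6.2.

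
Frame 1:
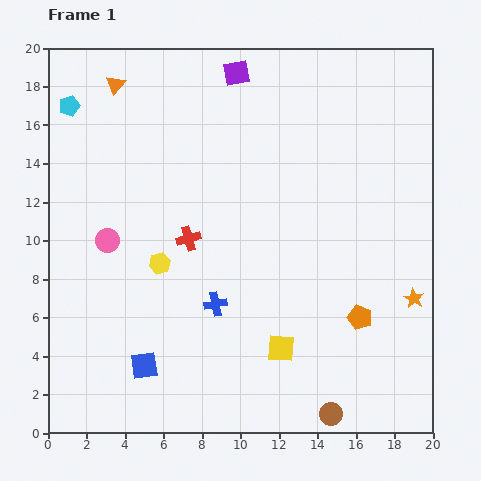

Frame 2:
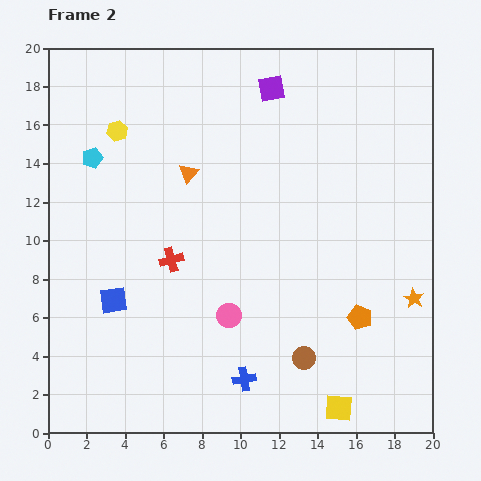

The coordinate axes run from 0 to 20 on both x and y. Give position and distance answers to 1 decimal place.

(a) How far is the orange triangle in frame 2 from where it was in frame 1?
6.0

The orange triangle moved from (3.5, 18.1) to (7.3, 13.5), a distance of √(3.8² + 4.6²) ≈ 6.0.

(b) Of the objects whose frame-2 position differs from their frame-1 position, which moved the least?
the red cross

(moved 1.4)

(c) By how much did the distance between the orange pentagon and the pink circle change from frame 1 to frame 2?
-6.9

Distance in frame 1: 13.7. Distance in frame 2: 6.8.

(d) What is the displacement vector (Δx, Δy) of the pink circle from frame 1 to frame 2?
(6.3, -3.9)

The pink circle was at (3.1, 10.0) in frame 1 and (9.4, 6.1) in frame 2.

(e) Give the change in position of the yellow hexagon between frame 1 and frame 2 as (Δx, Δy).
(-2.2, 6.9)

The yellow hexagon was at (5.8, 8.8) in frame 1 and (3.6, 15.7) in frame 2.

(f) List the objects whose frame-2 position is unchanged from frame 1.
the orange pentagon, the orange star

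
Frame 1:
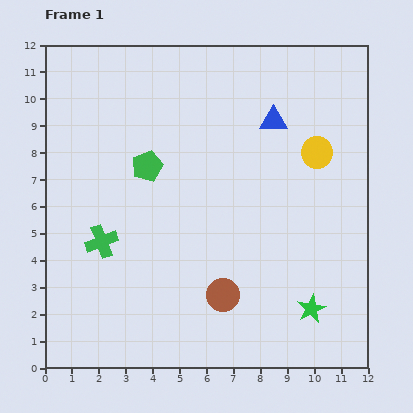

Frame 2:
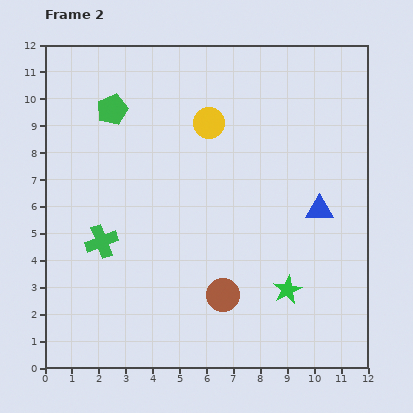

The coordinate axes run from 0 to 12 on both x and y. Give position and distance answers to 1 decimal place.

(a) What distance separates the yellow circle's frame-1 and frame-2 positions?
4.1

The yellow circle moved from (10.1, 8.0) to (6.1, 9.1), a distance of √(4.0² + 1.1²) ≈ 4.1.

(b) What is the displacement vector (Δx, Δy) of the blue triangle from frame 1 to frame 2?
(1.7, -3.3)

The blue triangle was at (8.5, 9.2) in frame 1 and (10.2, 5.9) in frame 2.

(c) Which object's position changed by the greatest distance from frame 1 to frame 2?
the yellow circle

(moved 4.1; next 3.7)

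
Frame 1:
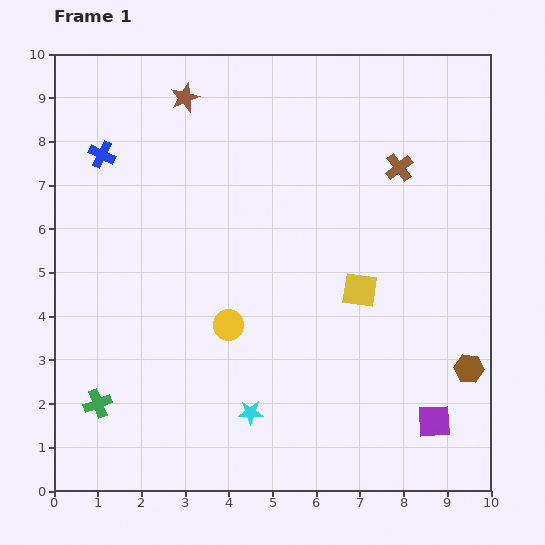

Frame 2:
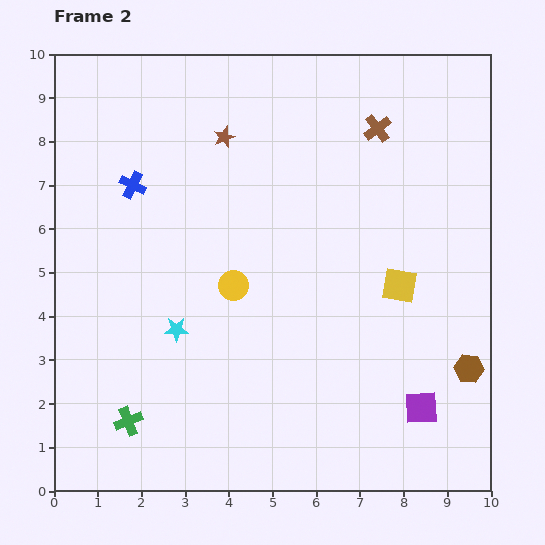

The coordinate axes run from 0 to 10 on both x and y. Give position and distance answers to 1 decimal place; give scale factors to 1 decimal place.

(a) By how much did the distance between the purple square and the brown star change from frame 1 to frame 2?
-1.6

Distance in frame 1: 9.3. Distance in frame 2: 7.7.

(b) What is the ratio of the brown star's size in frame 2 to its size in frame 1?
0.7×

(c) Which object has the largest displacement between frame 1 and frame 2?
the cyan star

(moved 2.5; next 1.3)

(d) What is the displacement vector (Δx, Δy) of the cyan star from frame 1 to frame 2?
(-1.7, 1.9)

The cyan star was at (4.5, 1.8) in frame 1 and (2.8, 3.7) in frame 2.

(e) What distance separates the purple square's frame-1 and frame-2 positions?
0.4

The purple square moved from (8.7, 1.6) to (8.4, 1.9), a distance of √(0.3² + 0.3²) ≈ 0.4.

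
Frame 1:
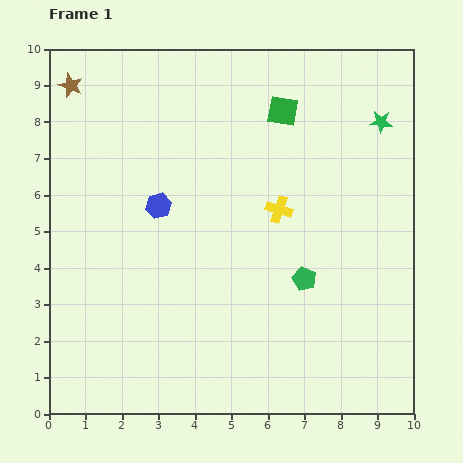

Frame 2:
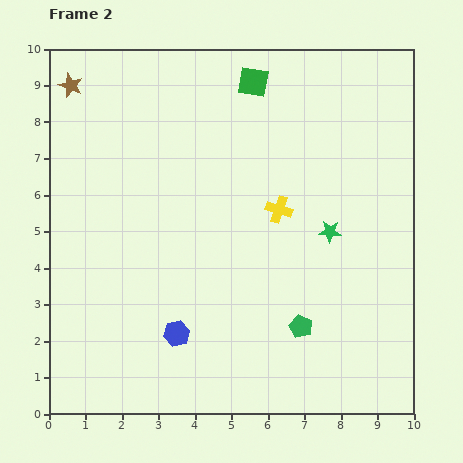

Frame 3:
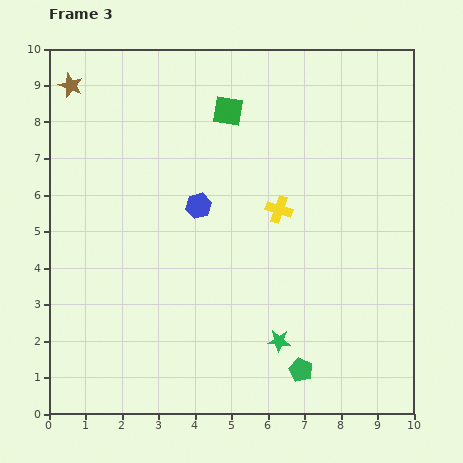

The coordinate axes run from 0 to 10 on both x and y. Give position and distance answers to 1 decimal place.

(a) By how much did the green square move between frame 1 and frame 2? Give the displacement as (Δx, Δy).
(-0.8, 0.8)

The green square was at (6.4, 8.3) in frame 1 and (5.6, 9.1) in frame 2.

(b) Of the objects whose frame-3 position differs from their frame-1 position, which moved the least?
the blue hexagon

(moved 1.1)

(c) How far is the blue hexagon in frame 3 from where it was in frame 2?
3.6

The blue hexagon moved from (3.5, 2.2) to (4.1, 5.7), a distance of √(0.6² + 3.5²) ≈ 3.6.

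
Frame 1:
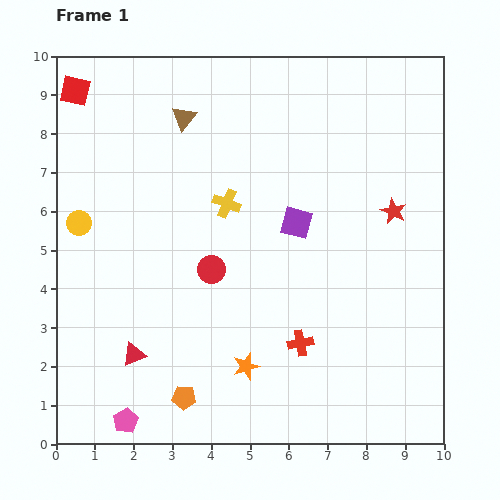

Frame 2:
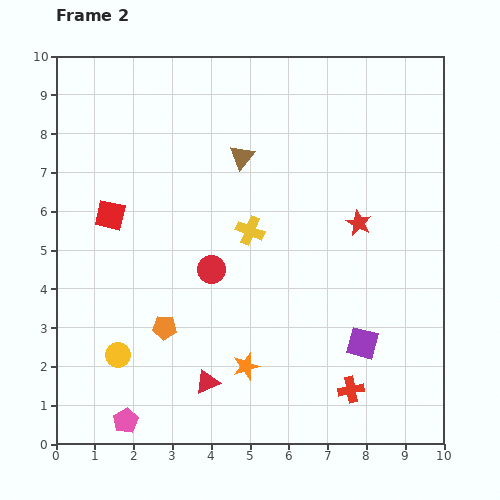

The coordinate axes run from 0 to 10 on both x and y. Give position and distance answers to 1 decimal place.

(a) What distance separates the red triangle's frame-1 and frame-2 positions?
2.0

The red triangle moved from (2.0, 2.3) to (3.9, 1.6), a distance of √(1.9² + 0.7²) ≈ 2.0.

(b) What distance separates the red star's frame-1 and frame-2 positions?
0.9

The red star moved from (8.7, 6.0) to (7.8, 5.7), a distance of √(0.9² + 0.3²) ≈ 0.9.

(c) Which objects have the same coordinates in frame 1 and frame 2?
the red circle, the orange star, the pink pentagon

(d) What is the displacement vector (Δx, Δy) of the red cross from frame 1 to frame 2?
(1.3, -1.2)

The red cross was at (6.3, 2.6) in frame 1 and (7.6, 1.4) in frame 2.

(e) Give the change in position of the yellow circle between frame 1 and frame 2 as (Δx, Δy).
(1.0, -3.4)

The yellow circle was at (0.6, 5.7) in frame 1 and (1.6, 2.3) in frame 2.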